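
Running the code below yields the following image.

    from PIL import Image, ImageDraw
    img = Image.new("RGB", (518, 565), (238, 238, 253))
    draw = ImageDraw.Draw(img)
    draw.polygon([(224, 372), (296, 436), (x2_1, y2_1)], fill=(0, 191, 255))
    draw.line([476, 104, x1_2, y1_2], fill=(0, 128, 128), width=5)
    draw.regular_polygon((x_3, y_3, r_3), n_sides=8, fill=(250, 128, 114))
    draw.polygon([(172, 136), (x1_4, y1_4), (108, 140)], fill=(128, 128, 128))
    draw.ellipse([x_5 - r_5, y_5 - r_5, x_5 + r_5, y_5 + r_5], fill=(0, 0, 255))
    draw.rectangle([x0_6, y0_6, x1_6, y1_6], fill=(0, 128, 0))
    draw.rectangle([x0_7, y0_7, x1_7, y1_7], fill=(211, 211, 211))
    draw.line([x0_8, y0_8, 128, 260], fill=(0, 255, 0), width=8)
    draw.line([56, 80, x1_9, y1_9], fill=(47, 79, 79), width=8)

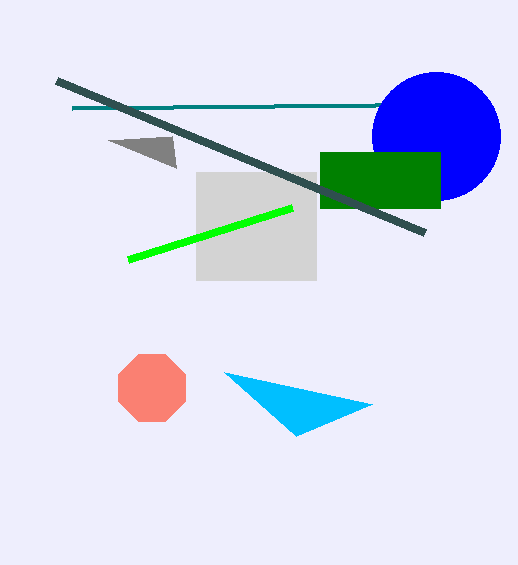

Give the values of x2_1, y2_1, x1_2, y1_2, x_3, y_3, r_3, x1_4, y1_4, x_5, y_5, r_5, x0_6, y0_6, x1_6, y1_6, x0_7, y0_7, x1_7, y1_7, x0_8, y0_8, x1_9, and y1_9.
x2_1 = 372; y2_1 = 404; x1_2 = 72; y1_2 = 108; x_3 = 152; y_3 = 388; r_3 = 36; x1_4 = 176; y1_4 = 168; x_5 = 436; y_5 = 136; r_5 = 64; x0_6 = 320; y0_6 = 152; x1_6 = 440; y1_6 = 208; x0_7 = 196; y0_7 = 172; x1_7 = 316; y1_7 = 280; x0_8 = 292; y0_8 = 208; x1_9 = 424; y1_9 = 232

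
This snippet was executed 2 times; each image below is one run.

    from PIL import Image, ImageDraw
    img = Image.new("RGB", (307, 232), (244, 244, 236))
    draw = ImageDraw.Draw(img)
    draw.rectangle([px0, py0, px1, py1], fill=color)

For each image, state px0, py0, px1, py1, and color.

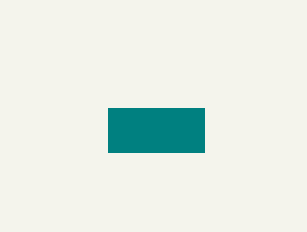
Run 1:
px0 = 108; py0 = 108; px1 = 204; py1 = 152; color = 'teal'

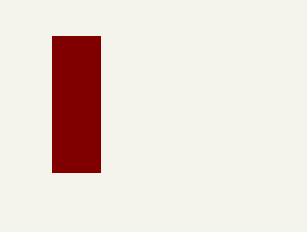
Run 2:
px0 = 52; py0 = 36; px1 = 100; py1 = 172; color = 'maroon'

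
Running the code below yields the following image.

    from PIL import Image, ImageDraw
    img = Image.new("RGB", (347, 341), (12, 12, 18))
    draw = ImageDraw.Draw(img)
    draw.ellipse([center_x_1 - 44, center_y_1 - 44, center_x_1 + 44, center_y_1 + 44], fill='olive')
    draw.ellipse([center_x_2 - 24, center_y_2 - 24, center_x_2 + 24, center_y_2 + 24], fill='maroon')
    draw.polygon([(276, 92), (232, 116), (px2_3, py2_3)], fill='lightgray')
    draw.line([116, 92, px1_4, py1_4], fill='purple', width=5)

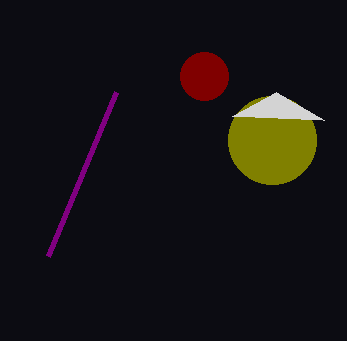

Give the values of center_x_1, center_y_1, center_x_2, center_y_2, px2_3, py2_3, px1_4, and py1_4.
center_x_1 = 272; center_y_1 = 140; center_x_2 = 204; center_y_2 = 76; px2_3 = 324; py2_3 = 120; px1_4 = 48; py1_4 = 256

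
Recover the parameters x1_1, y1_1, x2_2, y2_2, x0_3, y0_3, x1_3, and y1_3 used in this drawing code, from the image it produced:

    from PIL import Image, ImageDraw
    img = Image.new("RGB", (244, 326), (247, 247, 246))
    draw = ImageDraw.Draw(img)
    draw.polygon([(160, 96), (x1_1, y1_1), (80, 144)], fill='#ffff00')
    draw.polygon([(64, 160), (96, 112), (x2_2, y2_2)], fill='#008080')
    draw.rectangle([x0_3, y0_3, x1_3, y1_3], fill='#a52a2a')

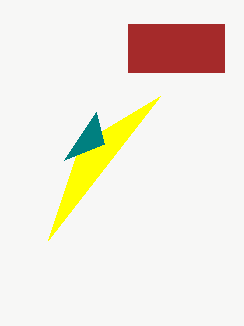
x1_1 = 48; y1_1 = 240; x2_2 = 104; y2_2 = 144; x0_3 = 128; y0_3 = 24; x1_3 = 224; y1_3 = 72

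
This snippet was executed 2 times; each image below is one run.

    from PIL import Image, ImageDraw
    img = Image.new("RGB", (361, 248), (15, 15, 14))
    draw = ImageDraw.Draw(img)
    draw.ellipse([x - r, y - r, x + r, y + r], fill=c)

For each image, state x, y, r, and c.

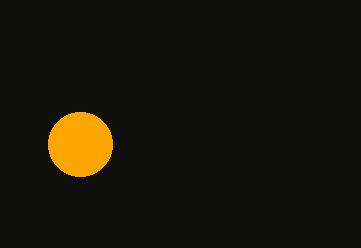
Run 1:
x = 80; y = 144; r = 32; c = 'orange'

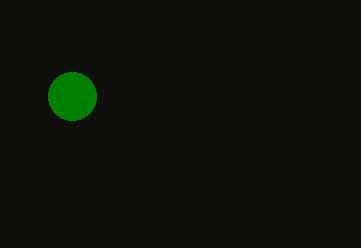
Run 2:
x = 72; y = 96; r = 24; c = 'green'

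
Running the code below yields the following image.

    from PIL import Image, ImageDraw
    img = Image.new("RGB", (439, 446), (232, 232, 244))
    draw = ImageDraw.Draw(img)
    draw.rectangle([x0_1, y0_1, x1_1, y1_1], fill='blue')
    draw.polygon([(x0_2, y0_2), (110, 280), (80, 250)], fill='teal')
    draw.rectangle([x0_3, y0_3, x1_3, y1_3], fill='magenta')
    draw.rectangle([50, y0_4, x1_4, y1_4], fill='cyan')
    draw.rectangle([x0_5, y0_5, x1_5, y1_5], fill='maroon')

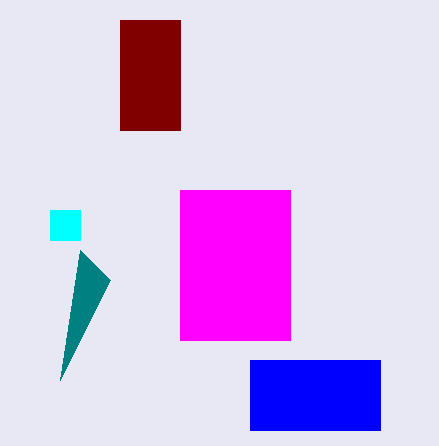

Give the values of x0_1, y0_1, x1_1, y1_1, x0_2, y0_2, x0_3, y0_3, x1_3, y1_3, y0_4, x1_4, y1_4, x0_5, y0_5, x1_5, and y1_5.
x0_1 = 250
y0_1 = 360
x1_1 = 380
y1_1 = 430
x0_2 = 60
y0_2 = 380
x0_3 = 180
y0_3 = 190
x1_3 = 290
y1_3 = 340
y0_4 = 210
x1_4 = 80
y1_4 = 240
x0_5 = 120
y0_5 = 20
x1_5 = 180
y1_5 = 130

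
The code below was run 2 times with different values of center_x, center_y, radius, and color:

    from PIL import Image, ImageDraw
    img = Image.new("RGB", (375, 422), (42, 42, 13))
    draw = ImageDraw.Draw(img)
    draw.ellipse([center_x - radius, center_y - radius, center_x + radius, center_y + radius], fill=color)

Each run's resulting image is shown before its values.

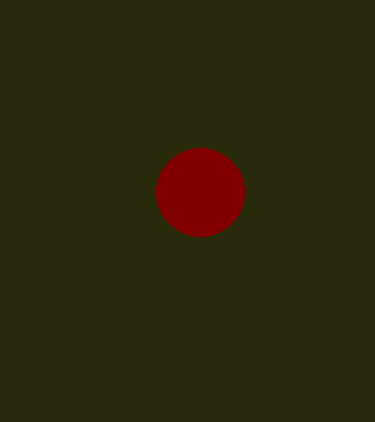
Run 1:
center_x = 200
center_y = 192
radius = 44
color = 'maroon'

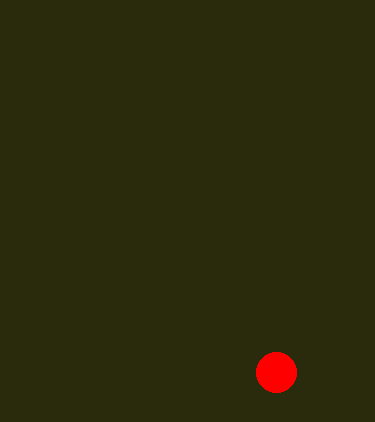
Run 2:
center_x = 276, center_y = 372, radius = 20, color = 'red'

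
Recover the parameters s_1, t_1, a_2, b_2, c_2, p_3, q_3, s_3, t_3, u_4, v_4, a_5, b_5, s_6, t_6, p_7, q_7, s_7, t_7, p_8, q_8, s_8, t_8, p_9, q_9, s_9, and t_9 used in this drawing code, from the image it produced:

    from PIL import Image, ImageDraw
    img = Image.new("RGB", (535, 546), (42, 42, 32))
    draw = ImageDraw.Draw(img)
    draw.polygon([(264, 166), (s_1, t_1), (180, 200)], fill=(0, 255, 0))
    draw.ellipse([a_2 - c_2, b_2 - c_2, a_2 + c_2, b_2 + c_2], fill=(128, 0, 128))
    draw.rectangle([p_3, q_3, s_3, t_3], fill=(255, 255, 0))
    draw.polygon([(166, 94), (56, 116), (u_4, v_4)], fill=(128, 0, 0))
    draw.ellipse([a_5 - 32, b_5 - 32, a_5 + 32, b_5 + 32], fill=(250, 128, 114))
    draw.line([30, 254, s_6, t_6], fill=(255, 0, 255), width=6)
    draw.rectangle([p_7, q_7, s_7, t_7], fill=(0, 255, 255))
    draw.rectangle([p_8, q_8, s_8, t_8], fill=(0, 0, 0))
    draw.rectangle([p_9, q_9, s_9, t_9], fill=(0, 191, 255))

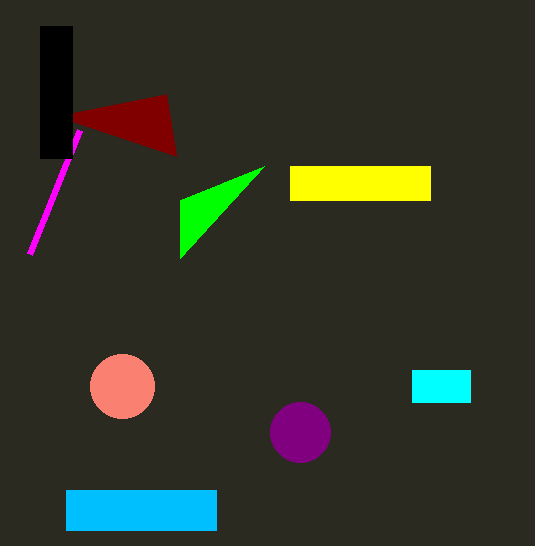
s_1 = 180; t_1 = 258; a_2 = 300; b_2 = 432; c_2 = 30; p_3 = 290; q_3 = 166; s_3 = 430; t_3 = 200; u_4 = 176; v_4 = 156; a_5 = 122; b_5 = 386; s_6 = 80; t_6 = 130; p_7 = 412; q_7 = 370; s_7 = 470; t_7 = 402; p_8 = 40; q_8 = 26; s_8 = 72; t_8 = 158; p_9 = 66; q_9 = 490; s_9 = 216; t_9 = 530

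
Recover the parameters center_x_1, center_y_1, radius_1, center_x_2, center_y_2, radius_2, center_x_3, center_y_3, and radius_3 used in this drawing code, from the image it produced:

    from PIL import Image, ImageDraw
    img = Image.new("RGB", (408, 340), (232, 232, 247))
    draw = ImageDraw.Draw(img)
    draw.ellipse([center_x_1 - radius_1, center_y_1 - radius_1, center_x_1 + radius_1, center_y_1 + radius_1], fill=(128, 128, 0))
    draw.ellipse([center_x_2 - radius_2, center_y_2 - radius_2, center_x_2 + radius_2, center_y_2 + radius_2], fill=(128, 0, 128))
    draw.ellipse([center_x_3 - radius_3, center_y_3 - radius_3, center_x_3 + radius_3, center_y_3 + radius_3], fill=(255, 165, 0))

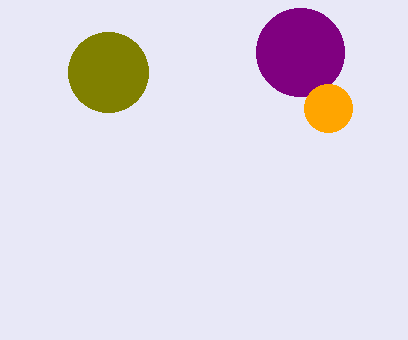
center_x_1 = 108; center_y_1 = 72; radius_1 = 40; center_x_2 = 300; center_y_2 = 52; radius_2 = 44; center_x_3 = 328; center_y_3 = 108; radius_3 = 24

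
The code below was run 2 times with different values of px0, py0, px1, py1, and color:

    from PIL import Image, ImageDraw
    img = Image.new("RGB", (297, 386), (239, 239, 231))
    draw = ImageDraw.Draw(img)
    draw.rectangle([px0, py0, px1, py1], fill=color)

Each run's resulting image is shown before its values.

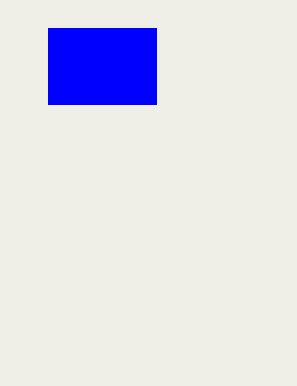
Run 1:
px0 = 48; py0 = 28; px1 = 156; py1 = 104; color = 'blue'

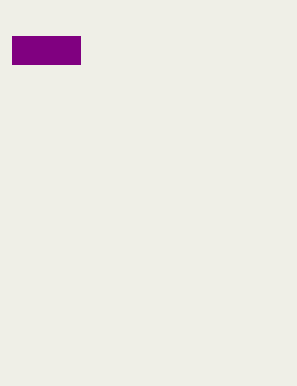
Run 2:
px0 = 12; py0 = 36; px1 = 80; py1 = 64; color = 'purple'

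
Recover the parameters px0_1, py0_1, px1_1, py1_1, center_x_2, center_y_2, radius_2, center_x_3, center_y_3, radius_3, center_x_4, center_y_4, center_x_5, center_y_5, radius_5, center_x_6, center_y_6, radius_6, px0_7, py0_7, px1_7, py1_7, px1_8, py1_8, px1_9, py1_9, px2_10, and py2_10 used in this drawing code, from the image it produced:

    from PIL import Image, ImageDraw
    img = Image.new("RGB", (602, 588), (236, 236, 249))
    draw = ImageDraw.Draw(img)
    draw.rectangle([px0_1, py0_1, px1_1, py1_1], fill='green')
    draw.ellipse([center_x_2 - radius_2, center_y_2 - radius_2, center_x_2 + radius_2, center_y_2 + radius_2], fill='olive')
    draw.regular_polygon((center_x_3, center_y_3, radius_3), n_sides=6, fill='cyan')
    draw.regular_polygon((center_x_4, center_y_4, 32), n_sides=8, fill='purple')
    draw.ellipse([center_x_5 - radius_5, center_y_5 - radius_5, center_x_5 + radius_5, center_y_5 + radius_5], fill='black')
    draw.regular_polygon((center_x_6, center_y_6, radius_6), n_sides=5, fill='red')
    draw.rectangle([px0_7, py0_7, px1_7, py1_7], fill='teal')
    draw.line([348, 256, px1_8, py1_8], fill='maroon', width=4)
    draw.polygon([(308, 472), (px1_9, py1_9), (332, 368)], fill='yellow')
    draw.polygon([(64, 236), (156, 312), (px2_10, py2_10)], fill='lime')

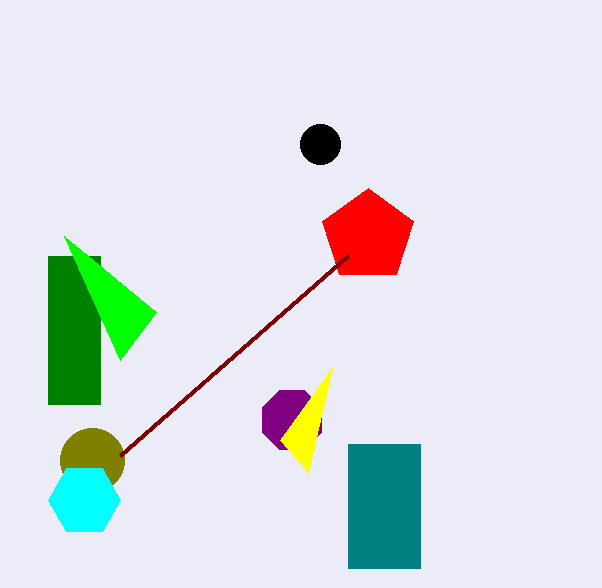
px0_1 = 48, py0_1 = 256, px1_1 = 100, py1_1 = 404, center_x_2 = 92, center_y_2 = 460, radius_2 = 32, center_x_3 = 84, center_y_3 = 500, radius_3 = 36, center_x_4 = 292, center_y_4 = 420, center_x_5 = 320, center_y_5 = 144, radius_5 = 20, center_x_6 = 368, center_y_6 = 236, radius_6 = 48, px0_7 = 348, py0_7 = 444, px1_7 = 420, py1_7 = 568, px1_8 = 120, py1_8 = 456, px1_9 = 280, py1_9 = 440, px2_10 = 120, py2_10 = 360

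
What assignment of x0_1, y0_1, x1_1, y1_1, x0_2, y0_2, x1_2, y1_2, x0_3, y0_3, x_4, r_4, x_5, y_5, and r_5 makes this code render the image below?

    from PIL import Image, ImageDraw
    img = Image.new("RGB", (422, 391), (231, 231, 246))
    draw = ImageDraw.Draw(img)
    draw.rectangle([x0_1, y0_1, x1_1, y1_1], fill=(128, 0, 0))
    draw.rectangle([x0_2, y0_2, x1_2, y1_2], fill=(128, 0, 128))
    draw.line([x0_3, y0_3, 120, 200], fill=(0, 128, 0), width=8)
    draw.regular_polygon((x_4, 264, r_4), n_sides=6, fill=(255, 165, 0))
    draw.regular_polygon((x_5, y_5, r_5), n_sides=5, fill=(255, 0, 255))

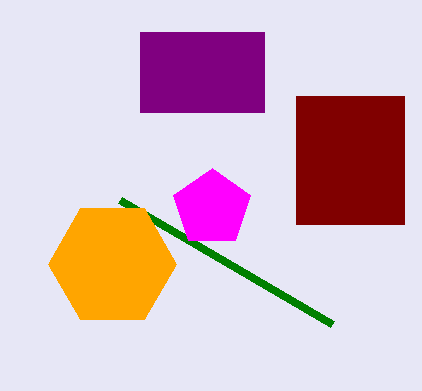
x0_1 = 296
y0_1 = 96
x1_1 = 404
y1_1 = 224
x0_2 = 140
y0_2 = 32
x1_2 = 264
y1_2 = 112
x0_3 = 332
y0_3 = 324
x_4 = 112
r_4 = 64
x_5 = 212
y_5 = 208
r_5 = 40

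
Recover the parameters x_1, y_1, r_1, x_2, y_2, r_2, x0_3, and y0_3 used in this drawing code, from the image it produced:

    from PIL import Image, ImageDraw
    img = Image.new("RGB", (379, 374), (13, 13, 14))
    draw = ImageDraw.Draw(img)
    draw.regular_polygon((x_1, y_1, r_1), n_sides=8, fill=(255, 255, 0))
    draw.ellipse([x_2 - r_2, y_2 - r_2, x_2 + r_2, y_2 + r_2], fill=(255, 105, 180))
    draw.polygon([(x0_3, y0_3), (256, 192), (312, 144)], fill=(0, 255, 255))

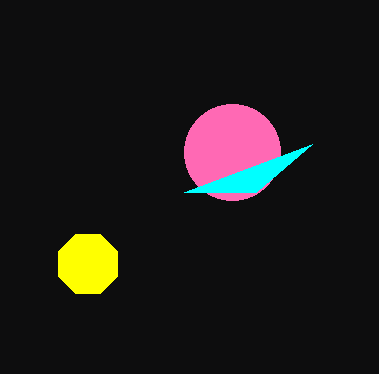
x_1 = 88
y_1 = 264
r_1 = 32
x_2 = 232
y_2 = 152
r_2 = 48
x0_3 = 184
y0_3 = 192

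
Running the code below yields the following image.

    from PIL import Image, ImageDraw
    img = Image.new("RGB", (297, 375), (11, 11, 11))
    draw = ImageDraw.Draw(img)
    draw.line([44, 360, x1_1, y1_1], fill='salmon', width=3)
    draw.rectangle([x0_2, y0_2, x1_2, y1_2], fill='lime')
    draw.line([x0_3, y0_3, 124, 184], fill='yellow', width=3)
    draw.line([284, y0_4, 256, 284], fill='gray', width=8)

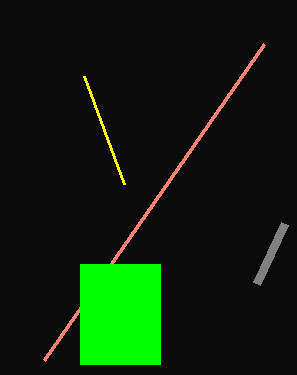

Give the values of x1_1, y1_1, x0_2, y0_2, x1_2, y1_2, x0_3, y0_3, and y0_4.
x1_1 = 264, y1_1 = 44, x0_2 = 80, y0_2 = 264, x1_2 = 160, y1_2 = 364, x0_3 = 84, y0_3 = 76, y0_4 = 224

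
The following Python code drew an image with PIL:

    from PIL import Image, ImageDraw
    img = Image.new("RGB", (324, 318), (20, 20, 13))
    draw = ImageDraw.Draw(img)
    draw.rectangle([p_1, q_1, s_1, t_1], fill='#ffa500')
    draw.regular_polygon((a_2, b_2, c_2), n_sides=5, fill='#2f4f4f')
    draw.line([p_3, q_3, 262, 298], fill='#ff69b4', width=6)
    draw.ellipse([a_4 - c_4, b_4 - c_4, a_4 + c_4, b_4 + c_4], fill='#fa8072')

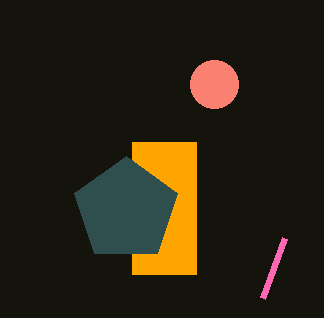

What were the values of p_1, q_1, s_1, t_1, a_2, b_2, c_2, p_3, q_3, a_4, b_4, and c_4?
p_1 = 132
q_1 = 142
s_1 = 196
t_1 = 274
a_2 = 126
b_2 = 210
c_2 = 54
p_3 = 284
q_3 = 238
a_4 = 214
b_4 = 84
c_4 = 24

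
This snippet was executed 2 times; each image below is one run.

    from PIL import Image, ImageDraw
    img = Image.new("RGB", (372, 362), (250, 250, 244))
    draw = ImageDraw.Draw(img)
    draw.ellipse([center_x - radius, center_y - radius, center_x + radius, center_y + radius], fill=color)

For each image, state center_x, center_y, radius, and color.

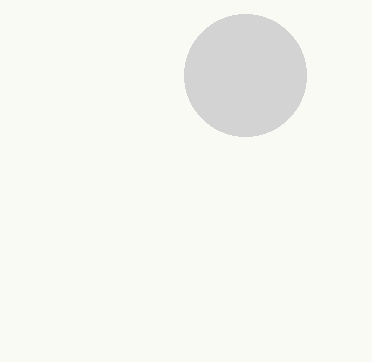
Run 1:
center_x = 245; center_y = 75; radius = 61; color = 'lightgray'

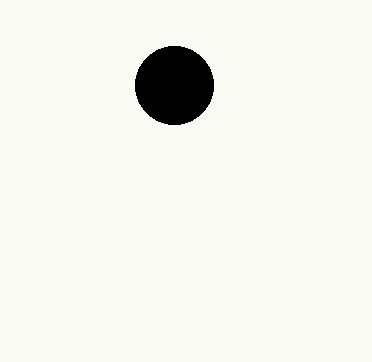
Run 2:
center_x = 174, center_y = 85, radius = 39, color = 'black'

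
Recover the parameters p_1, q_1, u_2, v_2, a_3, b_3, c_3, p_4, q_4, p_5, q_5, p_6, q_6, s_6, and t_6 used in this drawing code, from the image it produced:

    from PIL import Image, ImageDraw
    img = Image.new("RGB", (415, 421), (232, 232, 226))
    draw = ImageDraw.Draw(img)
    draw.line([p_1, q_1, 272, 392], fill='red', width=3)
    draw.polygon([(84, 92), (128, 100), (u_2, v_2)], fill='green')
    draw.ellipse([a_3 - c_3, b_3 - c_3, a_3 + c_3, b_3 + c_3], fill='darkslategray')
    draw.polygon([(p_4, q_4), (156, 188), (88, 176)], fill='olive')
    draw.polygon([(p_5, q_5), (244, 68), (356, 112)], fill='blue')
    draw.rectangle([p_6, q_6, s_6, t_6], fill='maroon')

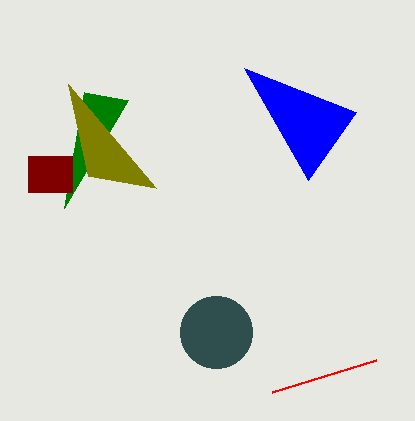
p_1 = 376; q_1 = 360; u_2 = 64; v_2 = 208; a_3 = 216; b_3 = 332; c_3 = 36; p_4 = 68; q_4 = 84; p_5 = 308; q_5 = 180; p_6 = 28; q_6 = 156; s_6 = 72; t_6 = 192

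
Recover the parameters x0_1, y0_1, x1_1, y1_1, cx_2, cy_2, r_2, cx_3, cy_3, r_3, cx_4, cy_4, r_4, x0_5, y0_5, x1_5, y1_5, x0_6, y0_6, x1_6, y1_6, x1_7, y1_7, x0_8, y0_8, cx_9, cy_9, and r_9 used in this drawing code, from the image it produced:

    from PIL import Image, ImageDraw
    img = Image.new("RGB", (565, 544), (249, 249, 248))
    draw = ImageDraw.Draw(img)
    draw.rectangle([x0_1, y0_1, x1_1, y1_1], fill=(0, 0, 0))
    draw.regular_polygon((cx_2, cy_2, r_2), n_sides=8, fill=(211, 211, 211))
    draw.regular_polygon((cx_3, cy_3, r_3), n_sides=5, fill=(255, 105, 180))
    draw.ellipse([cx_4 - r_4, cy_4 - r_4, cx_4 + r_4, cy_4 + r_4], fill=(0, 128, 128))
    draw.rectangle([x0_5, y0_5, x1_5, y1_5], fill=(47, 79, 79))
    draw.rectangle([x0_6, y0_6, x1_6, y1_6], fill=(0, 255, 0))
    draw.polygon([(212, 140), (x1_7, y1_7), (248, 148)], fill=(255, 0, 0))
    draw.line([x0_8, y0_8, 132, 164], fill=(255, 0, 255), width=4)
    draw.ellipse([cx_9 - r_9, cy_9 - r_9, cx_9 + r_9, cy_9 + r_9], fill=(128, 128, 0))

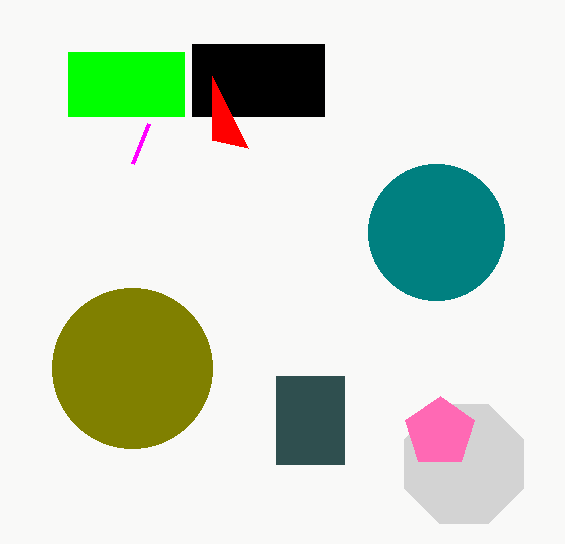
x0_1 = 192
y0_1 = 44
x1_1 = 324
y1_1 = 116
cx_2 = 464
cy_2 = 464
r_2 = 64
cx_3 = 440
cy_3 = 432
r_3 = 36
cx_4 = 436
cy_4 = 232
r_4 = 68
x0_5 = 276
y0_5 = 376
x1_5 = 344
y1_5 = 464
x0_6 = 68
y0_6 = 52
x1_6 = 184
y1_6 = 116
x1_7 = 212
y1_7 = 76
x0_8 = 148
y0_8 = 124
cx_9 = 132
cy_9 = 368
r_9 = 80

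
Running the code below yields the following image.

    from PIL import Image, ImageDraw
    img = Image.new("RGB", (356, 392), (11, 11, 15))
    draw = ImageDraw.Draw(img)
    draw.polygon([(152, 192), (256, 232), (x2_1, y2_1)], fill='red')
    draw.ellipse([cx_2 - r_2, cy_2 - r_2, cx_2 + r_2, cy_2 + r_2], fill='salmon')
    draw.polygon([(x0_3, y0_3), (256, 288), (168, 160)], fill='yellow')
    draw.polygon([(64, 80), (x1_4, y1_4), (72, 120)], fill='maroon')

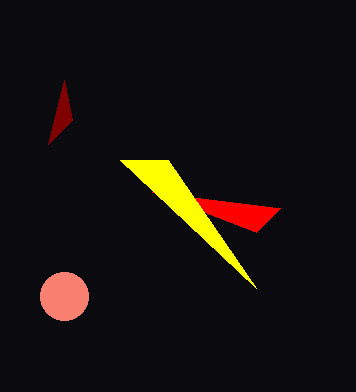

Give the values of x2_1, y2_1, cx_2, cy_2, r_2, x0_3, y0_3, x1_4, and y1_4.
x2_1 = 280; y2_1 = 208; cx_2 = 64; cy_2 = 296; r_2 = 24; x0_3 = 120; y0_3 = 160; x1_4 = 48; y1_4 = 144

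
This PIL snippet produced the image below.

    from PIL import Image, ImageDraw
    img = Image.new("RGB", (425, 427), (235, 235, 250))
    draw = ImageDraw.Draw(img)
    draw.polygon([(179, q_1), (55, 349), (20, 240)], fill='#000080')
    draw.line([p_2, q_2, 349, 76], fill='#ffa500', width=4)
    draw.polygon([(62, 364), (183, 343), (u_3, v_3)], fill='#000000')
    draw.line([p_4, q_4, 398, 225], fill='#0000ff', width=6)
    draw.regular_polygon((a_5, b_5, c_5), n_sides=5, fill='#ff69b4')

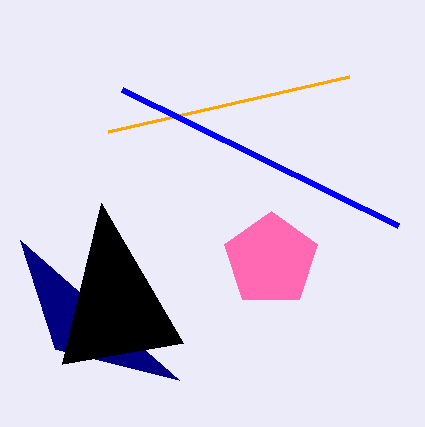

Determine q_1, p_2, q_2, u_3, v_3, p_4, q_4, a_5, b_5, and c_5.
q_1 = 380; p_2 = 108; q_2 = 131; u_3 = 101; v_3 = 203; p_4 = 122; q_4 = 89; a_5 = 271; b_5 = 260; c_5 = 49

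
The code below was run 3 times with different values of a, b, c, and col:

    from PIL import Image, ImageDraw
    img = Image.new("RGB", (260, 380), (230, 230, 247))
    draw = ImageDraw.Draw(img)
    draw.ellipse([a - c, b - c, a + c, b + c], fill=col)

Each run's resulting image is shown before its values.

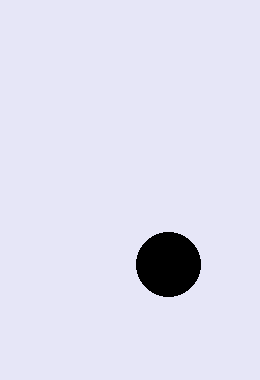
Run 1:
a = 168
b = 264
c = 32
col = 'black'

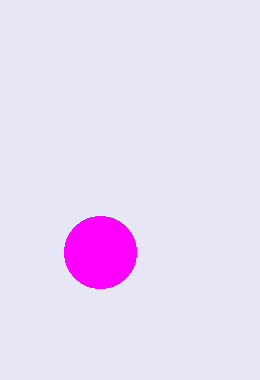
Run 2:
a = 100; b = 252; c = 36; col = 'magenta'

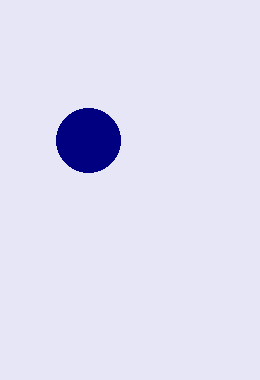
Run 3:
a = 88; b = 140; c = 32; col = 'navy'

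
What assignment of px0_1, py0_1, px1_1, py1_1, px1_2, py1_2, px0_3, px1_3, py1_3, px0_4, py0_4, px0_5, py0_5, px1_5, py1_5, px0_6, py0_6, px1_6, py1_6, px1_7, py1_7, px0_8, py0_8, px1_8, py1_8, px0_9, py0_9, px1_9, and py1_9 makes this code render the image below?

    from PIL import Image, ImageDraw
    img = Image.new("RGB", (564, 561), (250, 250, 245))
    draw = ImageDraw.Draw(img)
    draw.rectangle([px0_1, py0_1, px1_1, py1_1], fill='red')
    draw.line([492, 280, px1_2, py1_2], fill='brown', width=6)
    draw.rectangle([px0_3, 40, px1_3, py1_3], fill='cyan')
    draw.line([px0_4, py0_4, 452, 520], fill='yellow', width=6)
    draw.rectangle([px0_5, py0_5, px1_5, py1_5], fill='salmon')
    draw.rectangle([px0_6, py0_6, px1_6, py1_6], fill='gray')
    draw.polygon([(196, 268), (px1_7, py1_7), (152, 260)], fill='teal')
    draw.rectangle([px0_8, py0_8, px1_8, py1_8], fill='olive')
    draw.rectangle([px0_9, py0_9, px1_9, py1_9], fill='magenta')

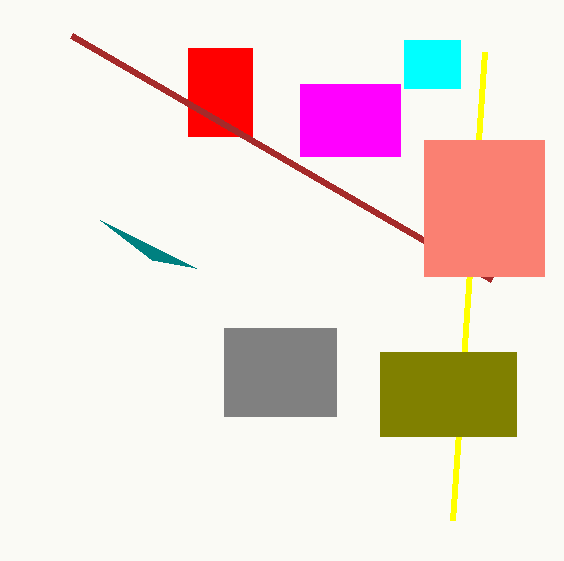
px0_1 = 188
py0_1 = 48
px1_1 = 252
py1_1 = 136
px1_2 = 72
py1_2 = 36
px0_3 = 404
px1_3 = 460
py1_3 = 88
px0_4 = 484
py0_4 = 52
px0_5 = 424
py0_5 = 140
px1_5 = 544
py1_5 = 276
px0_6 = 224
py0_6 = 328
px1_6 = 336
py1_6 = 416
px1_7 = 100
py1_7 = 220
px0_8 = 380
py0_8 = 352
px1_8 = 516
py1_8 = 436
px0_9 = 300
py0_9 = 84
px1_9 = 400
py1_9 = 156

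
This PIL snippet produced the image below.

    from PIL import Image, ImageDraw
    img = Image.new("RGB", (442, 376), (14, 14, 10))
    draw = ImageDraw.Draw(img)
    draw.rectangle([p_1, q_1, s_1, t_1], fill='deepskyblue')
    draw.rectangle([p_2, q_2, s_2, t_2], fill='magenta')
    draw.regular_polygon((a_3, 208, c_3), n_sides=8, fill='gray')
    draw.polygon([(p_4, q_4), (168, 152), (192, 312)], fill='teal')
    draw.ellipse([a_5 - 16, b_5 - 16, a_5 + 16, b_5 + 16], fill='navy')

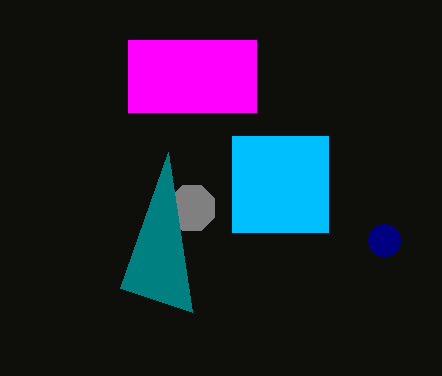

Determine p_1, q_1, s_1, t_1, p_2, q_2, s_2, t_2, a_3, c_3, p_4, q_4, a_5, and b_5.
p_1 = 232
q_1 = 136
s_1 = 328
t_1 = 232
p_2 = 128
q_2 = 40
s_2 = 256
t_2 = 112
a_3 = 192
c_3 = 24
p_4 = 120
q_4 = 288
a_5 = 384
b_5 = 240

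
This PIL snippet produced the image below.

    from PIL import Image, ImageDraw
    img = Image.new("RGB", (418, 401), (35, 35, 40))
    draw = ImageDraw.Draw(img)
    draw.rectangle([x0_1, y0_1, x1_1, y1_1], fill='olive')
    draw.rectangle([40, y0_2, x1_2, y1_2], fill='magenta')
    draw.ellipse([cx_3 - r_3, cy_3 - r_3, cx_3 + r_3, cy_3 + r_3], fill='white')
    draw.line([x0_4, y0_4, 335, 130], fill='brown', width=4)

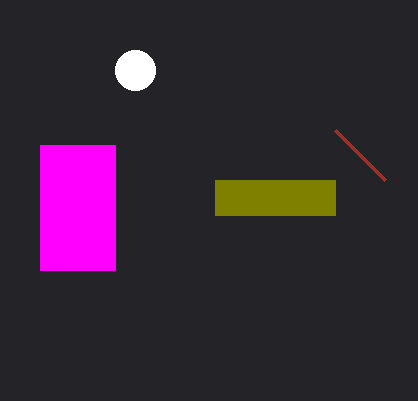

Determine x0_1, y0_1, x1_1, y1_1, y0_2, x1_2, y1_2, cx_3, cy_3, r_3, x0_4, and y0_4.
x0_1 = 215
y0_1 = 180
x1_1 = 335
y1_1 = 215
y0_2 = 145
x1_2 = 115
y1_2 = 270
cx_3 = 135
cy_3 = 70
r_3 = 20
x0_4 = 385
y0_4 = 180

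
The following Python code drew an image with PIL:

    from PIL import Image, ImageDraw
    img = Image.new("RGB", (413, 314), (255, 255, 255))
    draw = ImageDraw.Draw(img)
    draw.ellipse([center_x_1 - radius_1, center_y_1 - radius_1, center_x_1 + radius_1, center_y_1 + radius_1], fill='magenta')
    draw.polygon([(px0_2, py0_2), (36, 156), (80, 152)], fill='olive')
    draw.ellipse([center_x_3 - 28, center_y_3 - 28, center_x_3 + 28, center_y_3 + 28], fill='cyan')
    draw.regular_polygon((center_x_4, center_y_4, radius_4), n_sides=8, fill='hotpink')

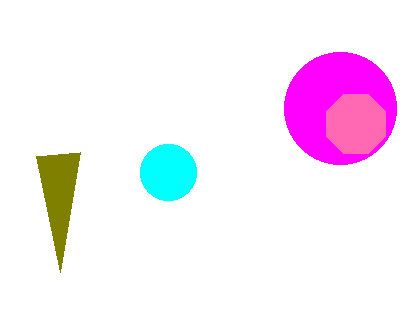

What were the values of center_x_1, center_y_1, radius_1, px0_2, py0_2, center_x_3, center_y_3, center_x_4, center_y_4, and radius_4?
center_x_1 = 340; center_y_1 = 108; radius_1 = 56; px0_2 = 60; py0_2 = 272; center_x_3 = 168; center_y_3 = 172; center_x_4 = 356; center_y_4 = 124; radius_4 = 32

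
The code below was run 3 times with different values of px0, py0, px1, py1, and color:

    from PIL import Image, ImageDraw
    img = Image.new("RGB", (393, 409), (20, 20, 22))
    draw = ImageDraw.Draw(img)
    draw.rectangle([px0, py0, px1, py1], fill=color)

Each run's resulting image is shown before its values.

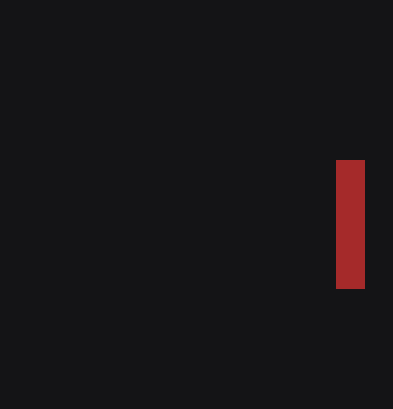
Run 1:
px0 = 336, py0 = 160, px1 = 364, py1 = 288, color = 'brown'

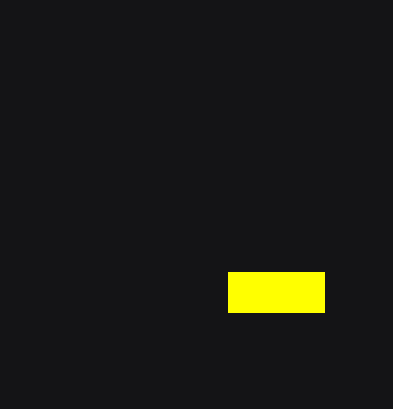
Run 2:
px0 = 228; py0 = 272; px1 = 324; py1 = 312; color = 'yellow'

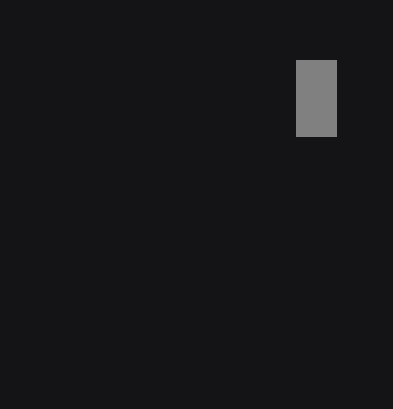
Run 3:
px0 = 296; py0 = 60; px1 = 336; py1 = 136; color = 'gray'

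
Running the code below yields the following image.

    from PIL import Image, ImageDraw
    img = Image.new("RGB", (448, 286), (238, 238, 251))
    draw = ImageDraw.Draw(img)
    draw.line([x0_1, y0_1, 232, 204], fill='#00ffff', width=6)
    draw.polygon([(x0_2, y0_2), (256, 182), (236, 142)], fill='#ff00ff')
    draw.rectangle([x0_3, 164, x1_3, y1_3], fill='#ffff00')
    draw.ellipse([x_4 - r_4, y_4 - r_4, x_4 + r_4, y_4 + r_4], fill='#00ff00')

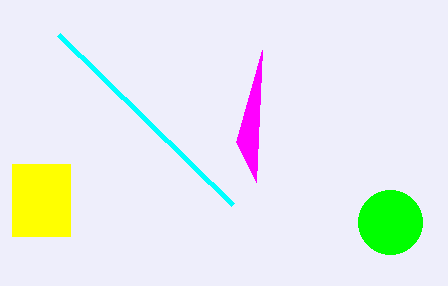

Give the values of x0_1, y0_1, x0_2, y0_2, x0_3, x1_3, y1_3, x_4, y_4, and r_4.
x0_1 = 58; y0_1 = 34; x0_2 = 262; y0_2 = 50; x0_3 = 12; x1_3 = 70; y1_3 = 236; x_4 = 390; y_4 = 222; r_4 = 32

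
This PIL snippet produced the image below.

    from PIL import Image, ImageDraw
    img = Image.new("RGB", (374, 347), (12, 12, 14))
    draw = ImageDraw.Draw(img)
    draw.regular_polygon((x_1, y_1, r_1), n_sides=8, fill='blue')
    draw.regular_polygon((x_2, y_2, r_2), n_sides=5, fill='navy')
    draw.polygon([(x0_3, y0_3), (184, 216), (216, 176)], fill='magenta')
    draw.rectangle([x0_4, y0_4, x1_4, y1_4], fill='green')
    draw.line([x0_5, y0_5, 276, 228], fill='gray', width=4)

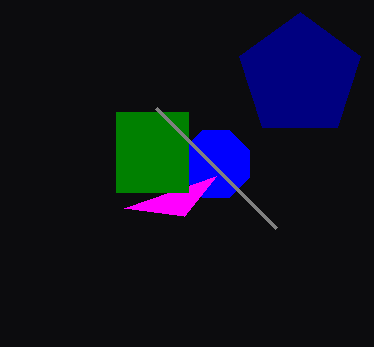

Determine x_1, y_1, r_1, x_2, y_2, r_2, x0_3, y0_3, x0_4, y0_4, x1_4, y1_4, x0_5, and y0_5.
x_1 = 216; y_1 = 164; r_1 = 36; x_2 = 300; y_2 = 76; r_2 = 64; x0_3 = 124; y0_3 = 208; x0_4 = 116; y0_4 = 112; x1_4 = 188; y1_4 = 192; x0_5 = 156; y0_5 = 108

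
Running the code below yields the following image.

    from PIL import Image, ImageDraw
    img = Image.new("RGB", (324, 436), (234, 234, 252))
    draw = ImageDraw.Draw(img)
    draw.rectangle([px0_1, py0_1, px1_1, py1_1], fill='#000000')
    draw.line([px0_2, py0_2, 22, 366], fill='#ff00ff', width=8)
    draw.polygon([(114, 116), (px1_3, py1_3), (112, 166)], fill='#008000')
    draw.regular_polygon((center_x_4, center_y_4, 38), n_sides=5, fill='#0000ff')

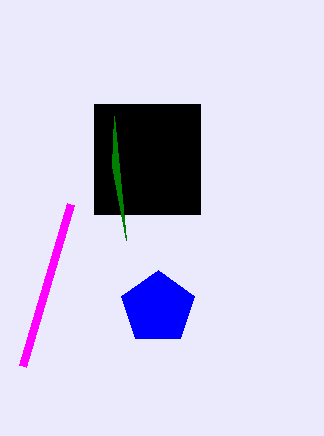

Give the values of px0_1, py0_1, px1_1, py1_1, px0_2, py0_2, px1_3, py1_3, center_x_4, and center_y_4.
px0_1 = 94, py0_1 = 104, px1_1 = 200, py1_1 = 214, px0_2 = 70, py0_2 = 204, px1_3 = 126, py1_3 = 240, center_x_4 = 158, center_y_4 = 308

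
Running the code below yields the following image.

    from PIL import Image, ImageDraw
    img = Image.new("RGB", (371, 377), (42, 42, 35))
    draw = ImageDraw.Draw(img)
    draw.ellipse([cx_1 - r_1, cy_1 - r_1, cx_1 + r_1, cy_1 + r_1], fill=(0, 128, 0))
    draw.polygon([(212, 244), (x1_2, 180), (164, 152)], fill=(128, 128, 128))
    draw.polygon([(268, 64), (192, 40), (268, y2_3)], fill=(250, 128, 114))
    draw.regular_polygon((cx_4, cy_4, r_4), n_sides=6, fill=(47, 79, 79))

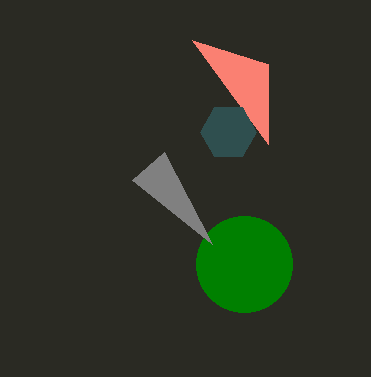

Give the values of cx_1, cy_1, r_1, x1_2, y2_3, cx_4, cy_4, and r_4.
cx_1 = 244
cy_1 = 264
r_1 = 48
x1_2 = 132
y2_3 = 144
cx_4 = 228
cy_4 = 132
r_4 = 28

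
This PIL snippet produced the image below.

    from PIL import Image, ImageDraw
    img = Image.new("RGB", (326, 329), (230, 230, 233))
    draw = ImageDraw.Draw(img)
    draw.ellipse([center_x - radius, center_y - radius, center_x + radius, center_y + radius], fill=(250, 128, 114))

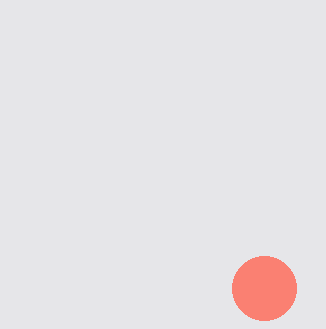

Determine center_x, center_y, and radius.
center_x = 264; center_y = 288; radius = 32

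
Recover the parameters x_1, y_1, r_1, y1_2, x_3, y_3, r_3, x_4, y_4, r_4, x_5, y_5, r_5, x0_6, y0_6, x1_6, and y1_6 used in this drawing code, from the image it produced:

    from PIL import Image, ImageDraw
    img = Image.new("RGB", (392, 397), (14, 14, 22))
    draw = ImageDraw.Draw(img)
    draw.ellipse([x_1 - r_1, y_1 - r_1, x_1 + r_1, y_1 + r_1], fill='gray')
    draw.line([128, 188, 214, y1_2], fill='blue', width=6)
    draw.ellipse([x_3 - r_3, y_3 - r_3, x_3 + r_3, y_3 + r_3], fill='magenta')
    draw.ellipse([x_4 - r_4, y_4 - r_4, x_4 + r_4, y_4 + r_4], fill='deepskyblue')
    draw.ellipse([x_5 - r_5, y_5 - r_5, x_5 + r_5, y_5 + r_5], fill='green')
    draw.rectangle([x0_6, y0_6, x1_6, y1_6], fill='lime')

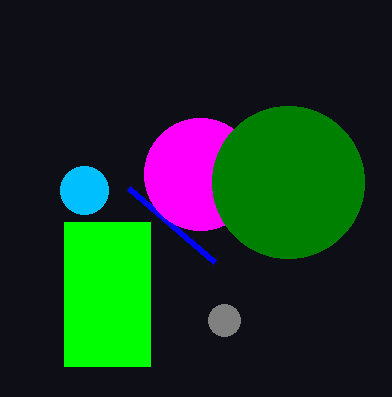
x_1 = 224, y_1 = 320, r_1 = 16, y1_2 = 262, x_3 = 200, y_3 = 174, r_3 = 56, x_4 = 84, y_4 = 190, r_4 = 24, x_5 = 288, y_5 = 182, r_5 = 76, x0_6 = 64, y0_6 = 222, x1_6 = 150, y1_6 = 366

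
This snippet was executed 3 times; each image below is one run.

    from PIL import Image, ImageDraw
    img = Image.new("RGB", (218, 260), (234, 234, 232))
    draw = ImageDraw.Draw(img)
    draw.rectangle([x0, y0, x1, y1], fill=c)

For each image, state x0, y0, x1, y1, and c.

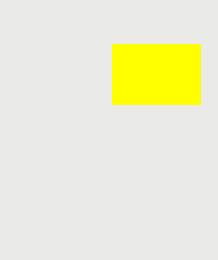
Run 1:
x0 = 112
y0 = 44
x1 = 200
y1 = 104
c = 'yellow'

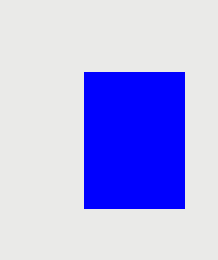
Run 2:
x0 = 84; y0 = 72; x1 = 184; y1 = 208; c = 'blue'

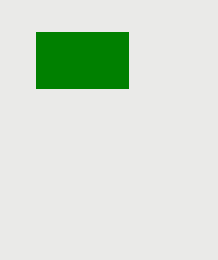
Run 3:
x0 = 36
y0 = 32
x1 = 128
y1 = 88
c = 'green'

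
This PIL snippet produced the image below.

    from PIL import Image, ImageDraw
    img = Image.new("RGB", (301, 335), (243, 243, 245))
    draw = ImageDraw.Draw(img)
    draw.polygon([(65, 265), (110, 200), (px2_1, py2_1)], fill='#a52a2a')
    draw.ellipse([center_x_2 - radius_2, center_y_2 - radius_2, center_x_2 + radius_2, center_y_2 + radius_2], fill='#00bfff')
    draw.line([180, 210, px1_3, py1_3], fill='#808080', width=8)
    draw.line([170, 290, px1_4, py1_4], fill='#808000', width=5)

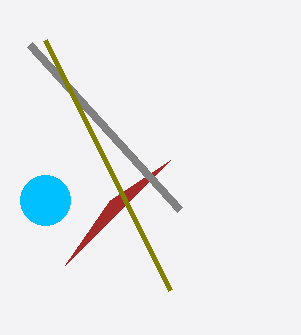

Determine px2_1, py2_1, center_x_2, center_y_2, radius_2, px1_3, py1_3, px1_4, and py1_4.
px2_1 = 170
py2_1 = 160
center_x_2 = 45
center_y_2 = 200
radius_2 = 25
px1_3 = 30
py1_3 = 45
px1_4 = 45
py1_4 = 40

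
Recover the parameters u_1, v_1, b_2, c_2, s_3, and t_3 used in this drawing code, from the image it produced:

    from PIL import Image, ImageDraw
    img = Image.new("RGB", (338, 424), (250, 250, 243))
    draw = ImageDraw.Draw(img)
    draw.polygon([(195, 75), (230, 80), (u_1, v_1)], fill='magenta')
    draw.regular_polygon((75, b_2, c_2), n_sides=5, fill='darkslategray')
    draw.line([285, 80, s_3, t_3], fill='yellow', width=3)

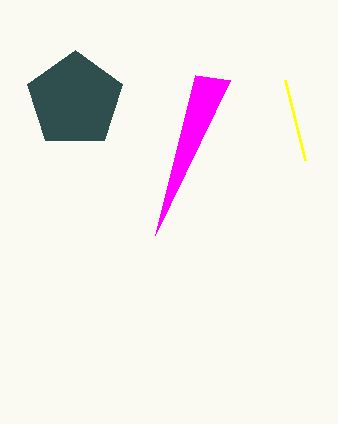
u_1 = 155
v_1 = 235
b_2 = 100
c_2 = 50
s_3 = 305
t_3 = 160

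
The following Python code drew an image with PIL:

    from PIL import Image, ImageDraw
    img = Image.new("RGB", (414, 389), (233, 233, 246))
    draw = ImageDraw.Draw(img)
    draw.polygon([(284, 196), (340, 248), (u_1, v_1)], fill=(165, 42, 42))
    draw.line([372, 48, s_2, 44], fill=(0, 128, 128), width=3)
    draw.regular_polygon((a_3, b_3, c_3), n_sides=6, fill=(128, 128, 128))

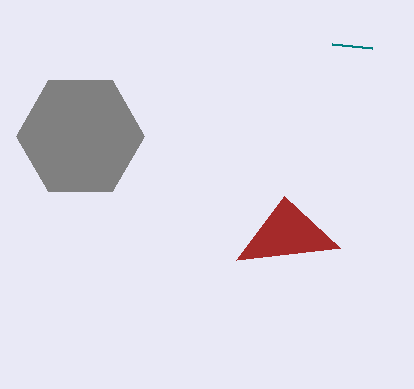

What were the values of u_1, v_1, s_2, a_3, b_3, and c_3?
u_1 = 236
v_1 = 260
s_2 = 332
a_3 = 80
b_3 = 136
c_3 = 64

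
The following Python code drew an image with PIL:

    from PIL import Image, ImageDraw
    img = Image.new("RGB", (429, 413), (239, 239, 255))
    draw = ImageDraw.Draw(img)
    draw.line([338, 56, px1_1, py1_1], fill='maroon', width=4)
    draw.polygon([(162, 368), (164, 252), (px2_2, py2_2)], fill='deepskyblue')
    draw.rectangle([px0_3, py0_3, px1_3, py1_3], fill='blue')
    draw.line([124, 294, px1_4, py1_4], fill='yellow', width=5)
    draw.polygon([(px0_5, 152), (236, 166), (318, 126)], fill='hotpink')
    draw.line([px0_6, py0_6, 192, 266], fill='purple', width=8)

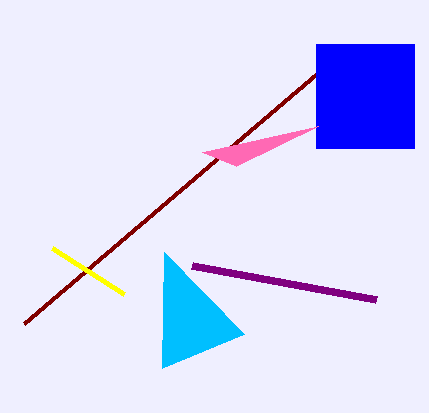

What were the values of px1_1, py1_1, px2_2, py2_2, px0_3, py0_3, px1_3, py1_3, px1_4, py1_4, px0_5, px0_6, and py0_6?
px1_1 = 24, py1_1 = 324, px2_2 = 244, py2_2 = 334, px0_3 = 316, py0_3 = 44, px1_3 = 414, py1_3 = 148, px1_4 = 52, py1_4 = 248, px0_5 = 202, px0_6 = 376, py0_6 = 300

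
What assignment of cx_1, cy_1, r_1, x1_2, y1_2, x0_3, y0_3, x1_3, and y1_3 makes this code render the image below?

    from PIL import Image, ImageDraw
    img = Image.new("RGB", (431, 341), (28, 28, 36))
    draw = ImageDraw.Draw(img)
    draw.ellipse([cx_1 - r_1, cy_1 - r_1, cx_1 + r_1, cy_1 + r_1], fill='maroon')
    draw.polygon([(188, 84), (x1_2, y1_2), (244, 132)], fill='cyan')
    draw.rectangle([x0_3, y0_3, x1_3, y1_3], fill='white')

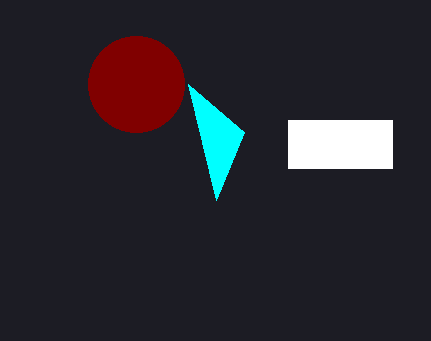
cx_1 = 136, cy_1 = 84, r_1 = 48, x1_2 = 216, y1_2 = 200, x0_3 = 288, y0_3 = 120, x1_3 = 392, y1_3 = 168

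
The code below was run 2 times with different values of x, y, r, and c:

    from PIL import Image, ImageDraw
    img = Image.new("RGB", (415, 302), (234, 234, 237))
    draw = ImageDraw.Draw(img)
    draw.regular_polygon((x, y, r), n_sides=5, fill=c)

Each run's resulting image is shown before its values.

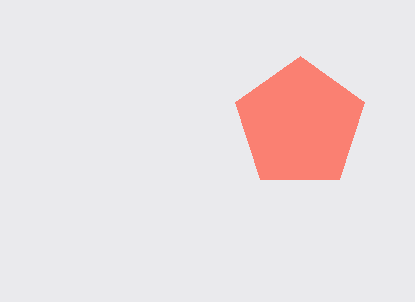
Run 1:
x = 300; y = 124; r = 68; c = 'salmon'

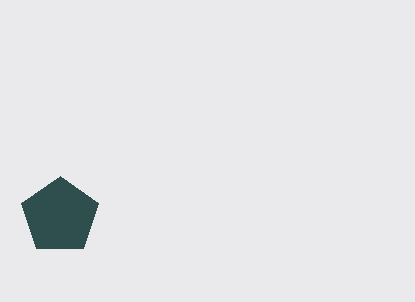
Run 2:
x = 60
y = 216
r = 40
c = 'darkslategray'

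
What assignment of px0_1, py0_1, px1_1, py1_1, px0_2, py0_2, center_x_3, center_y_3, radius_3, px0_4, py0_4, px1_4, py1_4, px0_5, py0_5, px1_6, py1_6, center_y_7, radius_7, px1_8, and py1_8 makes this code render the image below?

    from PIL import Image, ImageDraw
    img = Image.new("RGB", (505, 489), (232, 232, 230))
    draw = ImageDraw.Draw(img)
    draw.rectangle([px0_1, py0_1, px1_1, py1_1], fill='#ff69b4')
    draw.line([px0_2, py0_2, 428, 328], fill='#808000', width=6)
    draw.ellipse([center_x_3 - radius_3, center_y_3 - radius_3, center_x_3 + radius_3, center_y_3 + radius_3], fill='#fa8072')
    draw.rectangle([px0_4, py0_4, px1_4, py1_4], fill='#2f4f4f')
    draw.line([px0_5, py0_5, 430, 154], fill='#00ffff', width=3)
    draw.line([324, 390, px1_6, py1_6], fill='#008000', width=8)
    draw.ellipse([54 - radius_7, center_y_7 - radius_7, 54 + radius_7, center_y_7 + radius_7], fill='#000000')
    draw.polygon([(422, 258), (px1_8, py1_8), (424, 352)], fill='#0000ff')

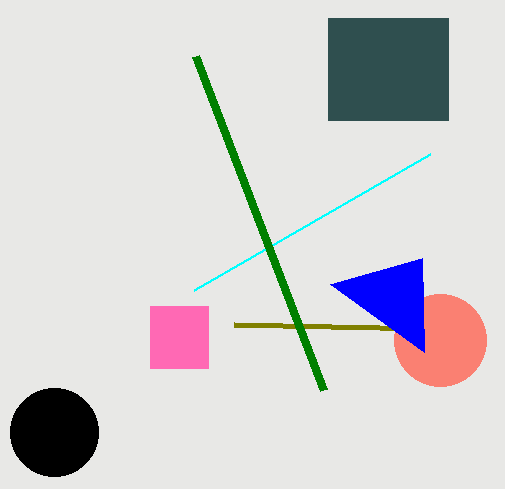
px0_1 = 150, py0_1 = 306, px1_1 = 208, py1_1 = 368, px0_2 = 234, py0_2 = 324, center_x_3 = 440, center_y_3 = 340, radius_3 = 46, px0_4 = 328, py0_4 = 18, px1_4 = 448, py1_4 = 120, px0_5 = 194, py0_5 = 290, px1_6 = 196, py1_6 = 56, center_y_7 = 432, radius_7 = 44, px1_8 = 330, py1_8 = 284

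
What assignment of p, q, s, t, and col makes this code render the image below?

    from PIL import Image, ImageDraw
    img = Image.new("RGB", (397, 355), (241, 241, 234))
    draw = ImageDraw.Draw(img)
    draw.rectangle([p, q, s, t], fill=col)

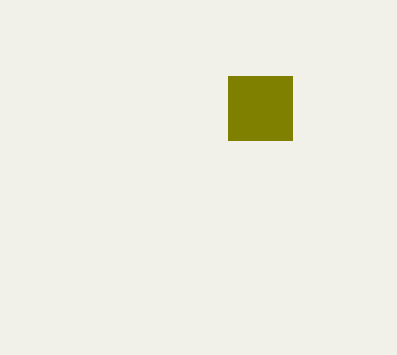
p = 228
q = 76
s = 292
t = 140
col = 'olive'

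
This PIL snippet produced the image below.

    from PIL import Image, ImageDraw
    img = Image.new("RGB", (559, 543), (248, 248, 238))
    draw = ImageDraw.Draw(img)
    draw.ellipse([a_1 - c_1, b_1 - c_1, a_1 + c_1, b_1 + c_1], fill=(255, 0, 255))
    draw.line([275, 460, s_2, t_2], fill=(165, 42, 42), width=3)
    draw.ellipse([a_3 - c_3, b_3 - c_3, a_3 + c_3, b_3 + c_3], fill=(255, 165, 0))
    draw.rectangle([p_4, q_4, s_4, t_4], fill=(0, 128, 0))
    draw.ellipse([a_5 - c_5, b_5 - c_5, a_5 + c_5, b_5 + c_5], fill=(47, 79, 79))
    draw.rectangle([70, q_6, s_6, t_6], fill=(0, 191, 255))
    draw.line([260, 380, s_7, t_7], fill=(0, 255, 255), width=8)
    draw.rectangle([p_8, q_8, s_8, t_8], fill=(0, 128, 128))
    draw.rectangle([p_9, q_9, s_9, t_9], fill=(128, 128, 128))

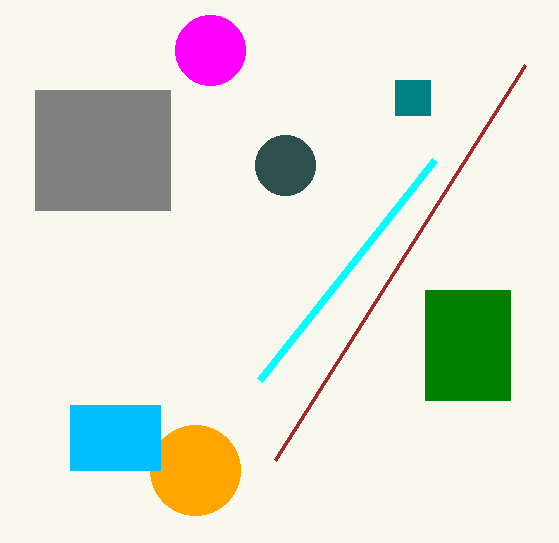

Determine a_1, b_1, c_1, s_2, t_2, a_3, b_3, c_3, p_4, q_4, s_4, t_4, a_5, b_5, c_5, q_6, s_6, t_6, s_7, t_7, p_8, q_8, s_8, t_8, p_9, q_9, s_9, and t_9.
a_1 = 210
b_1 = 50
c_1 = 35
s_2 = 525
t_2 = 65
a_3 = 195
b_3 = 470
c_3 = 45
p_4 = 425
q_4 = 290
s_4 = 510
t_4 = 400
a_5 = 285
b_5 = 165
c_5 = 30
q_6 = 405
s_6 = 160
t_6 = 470
s_7 = 435
t_7 = 160
p_8 = 395
q_8 = 80
s_8 = 430
t_8 = 115
p_9 = 35
q_9 = 90
s_9 = 170
t_9 = 210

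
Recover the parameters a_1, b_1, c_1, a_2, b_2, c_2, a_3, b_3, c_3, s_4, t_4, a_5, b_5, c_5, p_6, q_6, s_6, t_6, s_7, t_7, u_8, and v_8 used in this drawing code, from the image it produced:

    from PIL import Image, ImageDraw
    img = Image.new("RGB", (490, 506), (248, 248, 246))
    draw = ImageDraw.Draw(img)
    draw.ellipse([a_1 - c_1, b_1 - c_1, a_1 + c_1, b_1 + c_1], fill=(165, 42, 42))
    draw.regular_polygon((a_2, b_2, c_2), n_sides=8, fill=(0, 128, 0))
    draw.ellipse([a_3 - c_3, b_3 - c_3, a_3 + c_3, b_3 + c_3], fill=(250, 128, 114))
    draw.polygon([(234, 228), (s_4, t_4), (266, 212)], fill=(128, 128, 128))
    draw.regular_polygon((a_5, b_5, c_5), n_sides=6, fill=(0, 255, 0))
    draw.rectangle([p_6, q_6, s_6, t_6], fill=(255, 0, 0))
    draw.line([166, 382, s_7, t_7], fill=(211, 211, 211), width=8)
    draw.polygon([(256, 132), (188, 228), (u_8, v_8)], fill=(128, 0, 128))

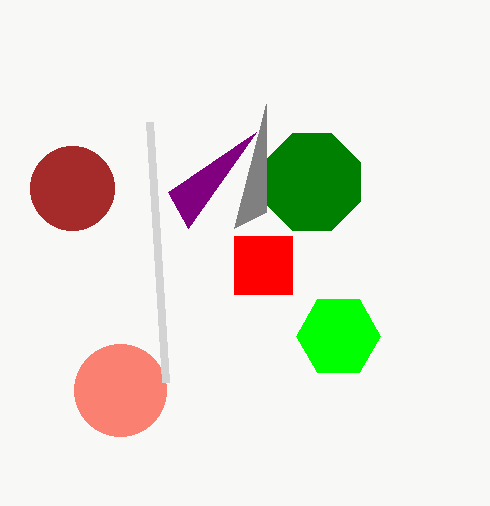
a_1 = 72, b_1 = 188, c_1 = 42, a_2 = 312, b_2 = 182, c_2 = 52, a_3 = 120, b_3 = 390, c_3 = 46, s_4 = 266, t_4 = 104, a_5 = 338, b_5 = 336, c_5 = 42, p_6 = 234, q_6 = 236, s_6 = 292, t_6 = 294, s_7 = 150, t_7 = 122, u_8 = 168, v_8 = 192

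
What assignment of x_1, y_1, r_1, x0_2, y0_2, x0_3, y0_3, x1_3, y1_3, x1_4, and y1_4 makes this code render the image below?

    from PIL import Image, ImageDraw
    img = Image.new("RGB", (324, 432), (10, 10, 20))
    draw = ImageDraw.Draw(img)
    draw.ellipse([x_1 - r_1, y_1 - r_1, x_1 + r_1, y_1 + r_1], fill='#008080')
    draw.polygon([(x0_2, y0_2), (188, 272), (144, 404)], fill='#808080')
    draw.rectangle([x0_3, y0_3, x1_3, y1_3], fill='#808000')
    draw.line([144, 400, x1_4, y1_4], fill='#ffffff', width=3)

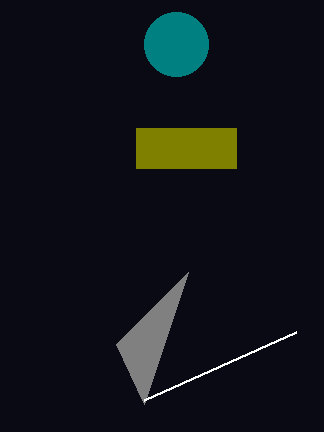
x_1 = 176, y_1 = 44, r_1 = 32, x0_2 = 116, y0_2 = 344, x0_3 = 136, y0_3 = 128, x1_3 = 236, y1_3 = 168, x1_4 = 296, y1_4 = 332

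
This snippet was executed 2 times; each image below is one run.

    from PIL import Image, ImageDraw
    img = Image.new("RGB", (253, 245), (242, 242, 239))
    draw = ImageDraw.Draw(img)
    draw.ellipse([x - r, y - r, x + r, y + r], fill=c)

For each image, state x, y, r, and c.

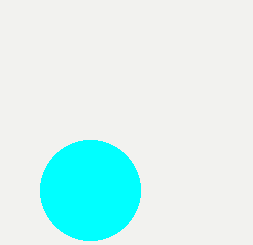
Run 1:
x = 90, y = 190, r = 50, c = 'cyan'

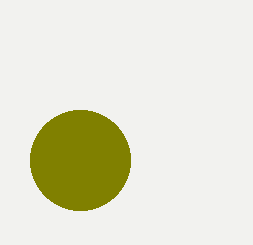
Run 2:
x = 80
y = 160
r = 50
c = 'olive'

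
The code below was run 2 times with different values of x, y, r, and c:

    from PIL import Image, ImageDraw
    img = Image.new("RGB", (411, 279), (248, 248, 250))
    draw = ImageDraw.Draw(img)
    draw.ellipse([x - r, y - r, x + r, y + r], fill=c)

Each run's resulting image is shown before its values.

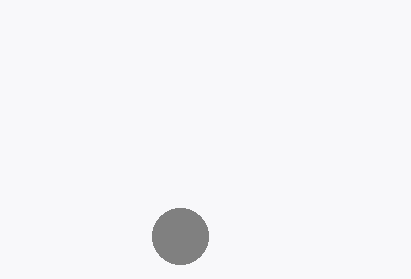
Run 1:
x = 180
y = 236
r = 28
c = 'gray'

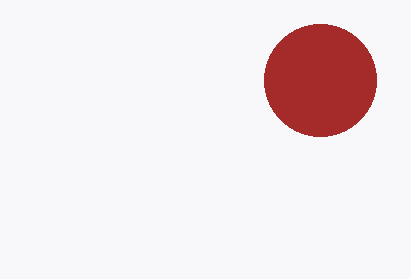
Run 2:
x = 320; y = 80; r = 56; c = 'brown'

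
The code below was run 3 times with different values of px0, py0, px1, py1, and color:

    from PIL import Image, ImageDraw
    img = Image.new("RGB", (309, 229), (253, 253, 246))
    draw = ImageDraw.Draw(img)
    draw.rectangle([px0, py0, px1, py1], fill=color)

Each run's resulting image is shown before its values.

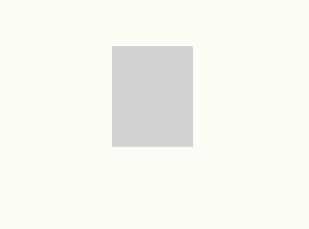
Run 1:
px0 = 112; py0 = 46; px1 = 192; py1 = 146; color = 'lightgray'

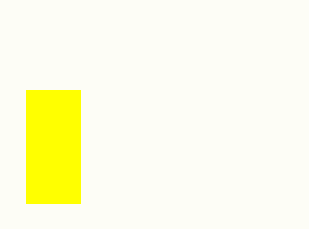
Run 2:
px0 = 26
py0 = 90
px1 = 80
py1 = 203
color = 'yellow'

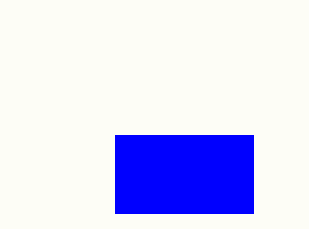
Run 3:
px0 = 115
py0 = 135
px1 = 253
py1 = 213
color = 'blue'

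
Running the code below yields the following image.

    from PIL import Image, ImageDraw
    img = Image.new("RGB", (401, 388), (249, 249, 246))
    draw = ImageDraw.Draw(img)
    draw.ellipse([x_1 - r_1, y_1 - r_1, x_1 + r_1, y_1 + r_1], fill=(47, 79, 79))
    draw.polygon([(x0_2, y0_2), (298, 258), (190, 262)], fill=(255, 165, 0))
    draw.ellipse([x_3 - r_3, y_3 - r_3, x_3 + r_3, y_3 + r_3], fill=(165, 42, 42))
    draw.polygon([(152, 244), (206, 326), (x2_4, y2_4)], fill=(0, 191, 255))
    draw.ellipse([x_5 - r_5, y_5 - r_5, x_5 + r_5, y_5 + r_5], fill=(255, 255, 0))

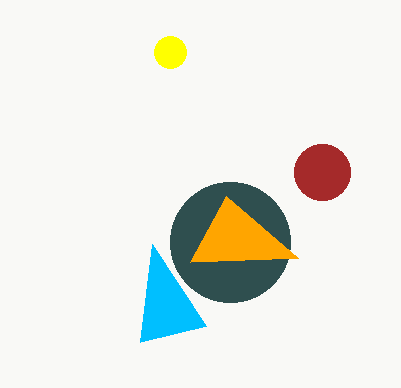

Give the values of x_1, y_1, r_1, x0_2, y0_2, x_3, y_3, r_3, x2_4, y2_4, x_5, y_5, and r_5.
x_1 = 230, y_1 = 242, r_1 = 60, x0_2 = 226, y0_2 = 196, x_3 = 322, y_3 = 172, r_3 = 28, x2_4 = 140, y2_4 = 342, x_5 = 170, y_5 = 52, r_5 = 16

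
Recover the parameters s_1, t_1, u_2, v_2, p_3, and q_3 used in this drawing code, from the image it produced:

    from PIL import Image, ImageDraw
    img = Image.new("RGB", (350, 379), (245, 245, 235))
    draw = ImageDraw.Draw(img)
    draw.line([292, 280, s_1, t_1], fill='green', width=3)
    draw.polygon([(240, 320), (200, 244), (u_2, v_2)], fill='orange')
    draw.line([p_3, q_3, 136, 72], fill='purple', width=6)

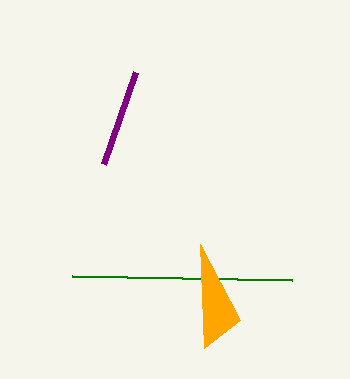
s_1 = 72, t_1 = 276, u_2 = 204, v_2 = 348, p_3 = 104, q_3 = 164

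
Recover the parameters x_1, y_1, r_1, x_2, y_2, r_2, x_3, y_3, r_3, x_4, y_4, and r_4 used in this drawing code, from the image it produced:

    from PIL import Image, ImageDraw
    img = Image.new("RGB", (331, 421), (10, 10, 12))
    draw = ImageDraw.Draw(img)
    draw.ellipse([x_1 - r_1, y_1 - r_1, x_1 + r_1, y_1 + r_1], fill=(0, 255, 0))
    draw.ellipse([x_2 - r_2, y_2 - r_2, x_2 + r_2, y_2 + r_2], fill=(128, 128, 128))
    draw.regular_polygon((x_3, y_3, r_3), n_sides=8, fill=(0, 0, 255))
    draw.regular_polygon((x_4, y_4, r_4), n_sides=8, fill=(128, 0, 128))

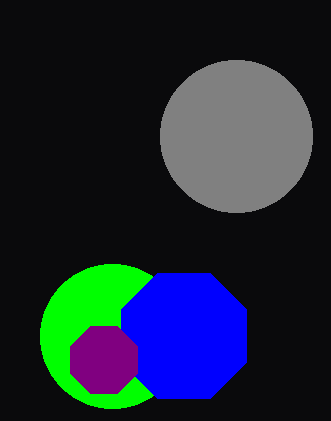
x_1 = 112; y_1 = 336; r_1 = 72; x_2 = 236; y_2 = 136; r_2 = 76; x_3 = 184; y_3 = 336; r_3 = 68; x_4 = 104; y_4 = 360; r_4 = 36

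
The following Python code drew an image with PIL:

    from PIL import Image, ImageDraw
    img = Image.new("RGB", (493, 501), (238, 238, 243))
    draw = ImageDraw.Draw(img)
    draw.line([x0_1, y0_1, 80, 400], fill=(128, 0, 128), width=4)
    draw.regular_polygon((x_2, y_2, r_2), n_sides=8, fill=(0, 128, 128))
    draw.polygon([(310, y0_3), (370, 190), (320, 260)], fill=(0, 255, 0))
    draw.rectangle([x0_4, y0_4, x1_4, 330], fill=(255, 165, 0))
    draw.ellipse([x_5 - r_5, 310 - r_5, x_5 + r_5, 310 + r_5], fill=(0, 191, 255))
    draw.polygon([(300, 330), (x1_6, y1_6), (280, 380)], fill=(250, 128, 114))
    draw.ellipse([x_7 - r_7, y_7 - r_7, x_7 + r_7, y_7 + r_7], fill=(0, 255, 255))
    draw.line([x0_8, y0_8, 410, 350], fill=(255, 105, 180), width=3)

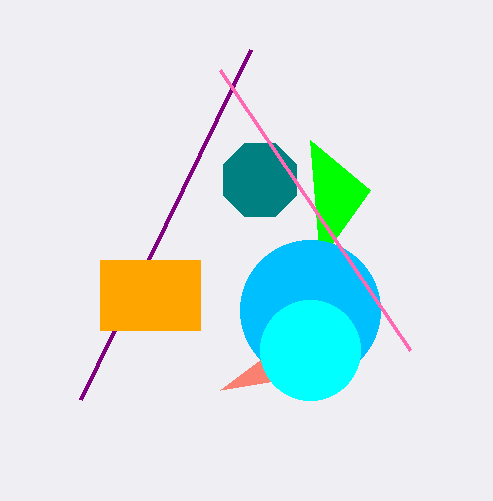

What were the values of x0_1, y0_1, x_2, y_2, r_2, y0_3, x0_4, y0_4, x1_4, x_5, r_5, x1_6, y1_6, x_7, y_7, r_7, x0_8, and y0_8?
x0_1 = 250, y0_1 = 50, x_2 = 260, y_2 = 180, r_2 = 40, y0_3 = 140, x0_4 = 100, y0_4 = 260, x1_4 = 200, x_5 = 310, r_5 = 70, x1_6 = 220, y1_6 = 390, x_7 = 310, y_7 = 350, r_7 = 50, x0_8 = 220, y0_8 = 70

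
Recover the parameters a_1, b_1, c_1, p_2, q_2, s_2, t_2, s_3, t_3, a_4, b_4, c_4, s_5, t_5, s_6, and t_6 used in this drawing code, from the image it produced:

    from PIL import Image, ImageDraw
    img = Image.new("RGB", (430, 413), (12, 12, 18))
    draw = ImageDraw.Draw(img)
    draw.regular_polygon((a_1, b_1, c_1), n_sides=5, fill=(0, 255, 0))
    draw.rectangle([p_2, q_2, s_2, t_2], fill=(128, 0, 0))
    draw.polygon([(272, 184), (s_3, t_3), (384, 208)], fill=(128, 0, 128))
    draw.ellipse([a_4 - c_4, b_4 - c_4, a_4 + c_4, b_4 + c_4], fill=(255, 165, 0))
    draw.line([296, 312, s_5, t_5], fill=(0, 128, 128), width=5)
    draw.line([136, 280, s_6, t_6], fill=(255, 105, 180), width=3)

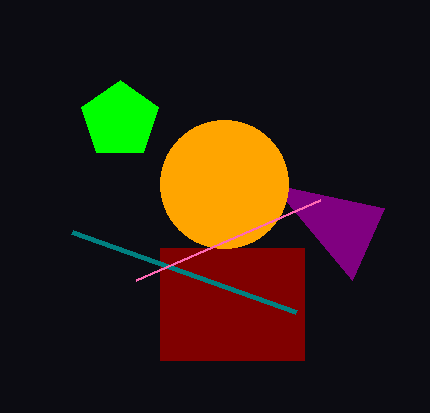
a_1 = 120, b_1 = 120, c_1 = 40, p_2 = 160, q_2 = 248, s_2 = 304, t_2 = 360, s_3 = 352, t_3 = 280, a_4 = 224, b_4 = 184, c_4 = 64, s_5 = 72, t_5 = 232, s_6 = 320, t_6 = 200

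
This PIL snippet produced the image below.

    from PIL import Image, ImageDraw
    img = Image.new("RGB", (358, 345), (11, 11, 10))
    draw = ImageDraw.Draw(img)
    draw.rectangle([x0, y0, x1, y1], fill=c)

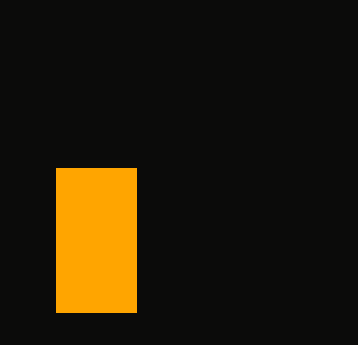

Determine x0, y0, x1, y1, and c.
x0 = 56
y0 = 168
x1 = 136
y1 = 312
c = 'orange'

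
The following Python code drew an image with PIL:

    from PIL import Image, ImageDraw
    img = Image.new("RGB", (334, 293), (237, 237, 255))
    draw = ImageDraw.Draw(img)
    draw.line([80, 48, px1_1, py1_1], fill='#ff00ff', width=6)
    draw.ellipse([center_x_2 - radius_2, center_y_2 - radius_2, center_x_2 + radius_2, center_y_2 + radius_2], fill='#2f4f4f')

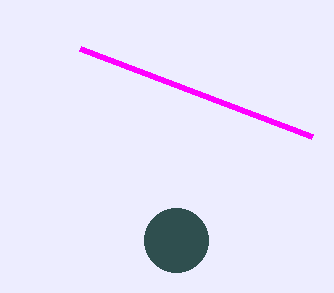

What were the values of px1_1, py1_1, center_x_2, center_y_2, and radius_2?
px1_1 = 312
py1_1 = 136
center_x_2 = 176
center_y_2 = 240
radius_2 = 32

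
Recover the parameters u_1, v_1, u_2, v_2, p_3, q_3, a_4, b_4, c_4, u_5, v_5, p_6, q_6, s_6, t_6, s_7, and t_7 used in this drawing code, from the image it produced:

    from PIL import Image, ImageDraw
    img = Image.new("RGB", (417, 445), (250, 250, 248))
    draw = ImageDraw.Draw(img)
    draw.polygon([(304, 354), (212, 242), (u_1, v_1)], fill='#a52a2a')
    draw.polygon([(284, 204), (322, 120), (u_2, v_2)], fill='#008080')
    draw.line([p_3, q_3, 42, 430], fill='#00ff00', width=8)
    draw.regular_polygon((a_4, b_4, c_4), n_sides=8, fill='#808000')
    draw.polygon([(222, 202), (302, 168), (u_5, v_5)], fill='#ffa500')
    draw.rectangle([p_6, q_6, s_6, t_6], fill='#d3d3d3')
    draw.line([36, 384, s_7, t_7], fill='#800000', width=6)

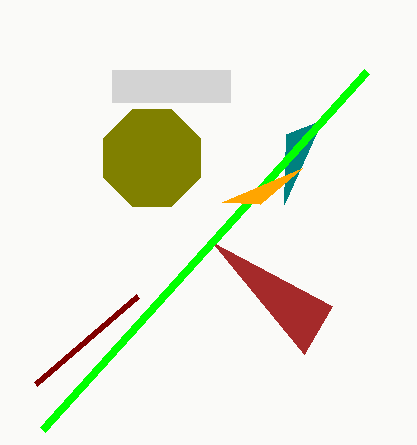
u_1 = 332
v_1 = 306
u_2 = 286
v_2 = 134
p_3 = 366
q_3 = 72
a_4 = 152
b_4 = 158
c_4 = 52
u_5 = 260
v_5 = 204
p_6 = 112
q_6 = 70
s_6 = 230
t_6 = 102
s_7 = 138
t_7 = 296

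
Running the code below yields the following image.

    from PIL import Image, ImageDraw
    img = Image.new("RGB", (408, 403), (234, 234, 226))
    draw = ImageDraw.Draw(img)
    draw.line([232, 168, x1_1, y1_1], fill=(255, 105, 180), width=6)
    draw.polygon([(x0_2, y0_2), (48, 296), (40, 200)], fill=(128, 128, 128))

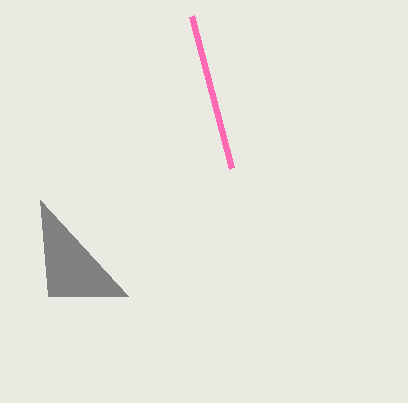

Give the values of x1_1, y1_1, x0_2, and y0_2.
x1_1 = 192
y1_1 = 16
x0_2 = 128
y0_2 = 296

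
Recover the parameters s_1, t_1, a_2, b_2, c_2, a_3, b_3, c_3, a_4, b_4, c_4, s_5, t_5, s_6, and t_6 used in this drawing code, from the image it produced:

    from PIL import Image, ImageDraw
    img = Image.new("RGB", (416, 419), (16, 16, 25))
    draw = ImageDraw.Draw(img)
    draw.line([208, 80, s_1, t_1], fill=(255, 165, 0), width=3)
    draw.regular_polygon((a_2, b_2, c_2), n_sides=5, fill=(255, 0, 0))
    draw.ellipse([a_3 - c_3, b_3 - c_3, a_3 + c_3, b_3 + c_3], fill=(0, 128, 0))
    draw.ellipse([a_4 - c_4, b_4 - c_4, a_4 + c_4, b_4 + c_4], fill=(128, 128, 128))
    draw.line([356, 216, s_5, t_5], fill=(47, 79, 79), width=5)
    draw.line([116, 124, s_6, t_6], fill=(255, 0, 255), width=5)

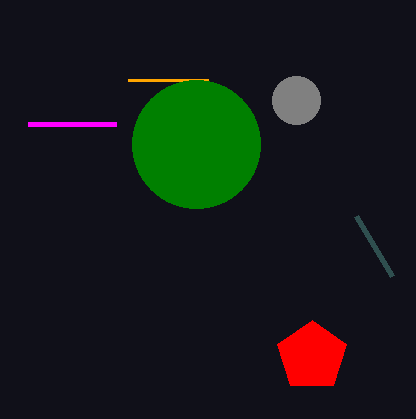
s_1 = 128
t_1 = 80
a_2 = 312
b_2 = 356
c_2 = 36
a_3 = 196
b_3 = 144
c_3 = 64
a_4 = 296
b_4 = 100
c_4 = 24
s_5 = 392
t_5 = 276
s_6 = 28
t_6 = 124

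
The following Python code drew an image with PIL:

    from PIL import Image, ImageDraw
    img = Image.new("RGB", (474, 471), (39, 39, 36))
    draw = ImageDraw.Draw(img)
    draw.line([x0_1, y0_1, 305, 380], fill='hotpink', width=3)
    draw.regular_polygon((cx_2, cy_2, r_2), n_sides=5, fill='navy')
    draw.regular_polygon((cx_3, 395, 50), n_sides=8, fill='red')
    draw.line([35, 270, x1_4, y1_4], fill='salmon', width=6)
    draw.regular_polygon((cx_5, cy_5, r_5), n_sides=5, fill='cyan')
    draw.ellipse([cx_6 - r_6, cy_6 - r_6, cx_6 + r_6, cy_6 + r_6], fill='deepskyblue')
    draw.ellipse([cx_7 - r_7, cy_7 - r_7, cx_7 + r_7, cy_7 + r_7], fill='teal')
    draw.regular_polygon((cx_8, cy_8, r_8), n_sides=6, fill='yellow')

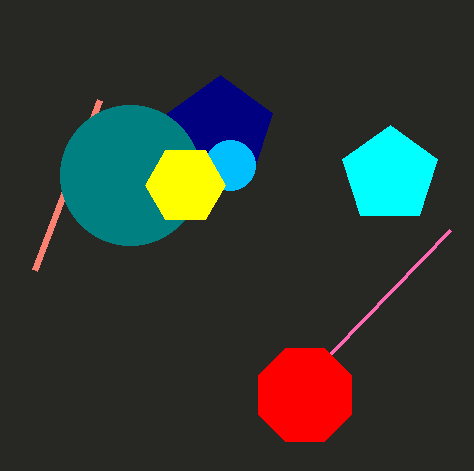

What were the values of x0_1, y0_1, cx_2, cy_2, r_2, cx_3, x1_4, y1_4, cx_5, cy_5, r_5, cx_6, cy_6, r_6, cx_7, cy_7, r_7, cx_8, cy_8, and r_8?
x0_1 = 450, y0_1 = 230, cx_2 = 220, cy_2 = 130, r_2 = 55, cx_3 = 305, x1_4 = 100, y1_4 = 100, cx_5 = 390, cy_5 = 175, r_5 = 50, cx_6 = 230, cy_6 = 165, r_6 = 25, cx_7 = 130, cy_7 = 175, r_7 = 70, cx_8 = 185, cy_8 = 185, r_8 = 40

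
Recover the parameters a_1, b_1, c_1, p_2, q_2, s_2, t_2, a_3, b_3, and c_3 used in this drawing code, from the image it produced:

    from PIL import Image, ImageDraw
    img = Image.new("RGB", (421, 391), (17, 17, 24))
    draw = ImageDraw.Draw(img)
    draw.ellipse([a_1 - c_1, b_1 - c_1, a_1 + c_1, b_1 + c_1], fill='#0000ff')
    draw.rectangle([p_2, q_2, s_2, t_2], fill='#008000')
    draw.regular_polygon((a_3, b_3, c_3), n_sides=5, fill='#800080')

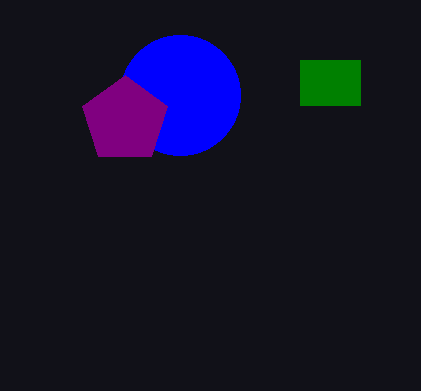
a_1 = 180, b_1 = 95, c_1 = 60, p_2 = 300, q_2 = 60, s_2 = 360, t_2 = 105, a_3 = 125, b_3 = 120, c_3 = 45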